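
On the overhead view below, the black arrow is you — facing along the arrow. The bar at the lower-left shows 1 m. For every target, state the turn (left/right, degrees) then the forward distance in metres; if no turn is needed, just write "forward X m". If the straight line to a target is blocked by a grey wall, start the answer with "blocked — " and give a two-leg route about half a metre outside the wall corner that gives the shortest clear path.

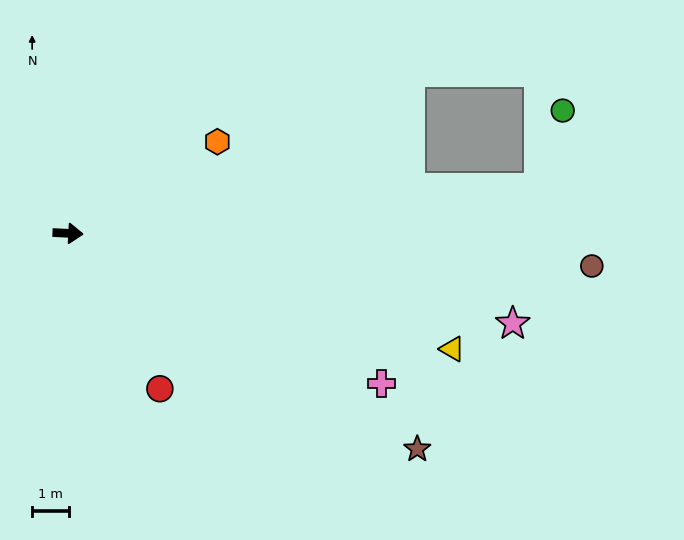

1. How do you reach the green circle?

blocked — turn left 8°, forward 13.0 m, then turn left 68°, forward 2.2 m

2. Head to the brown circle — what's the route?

forward 14.4 m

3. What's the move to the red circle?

turn right 56°, forward 5.0 m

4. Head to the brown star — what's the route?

turn right 29°, forward 11.3 m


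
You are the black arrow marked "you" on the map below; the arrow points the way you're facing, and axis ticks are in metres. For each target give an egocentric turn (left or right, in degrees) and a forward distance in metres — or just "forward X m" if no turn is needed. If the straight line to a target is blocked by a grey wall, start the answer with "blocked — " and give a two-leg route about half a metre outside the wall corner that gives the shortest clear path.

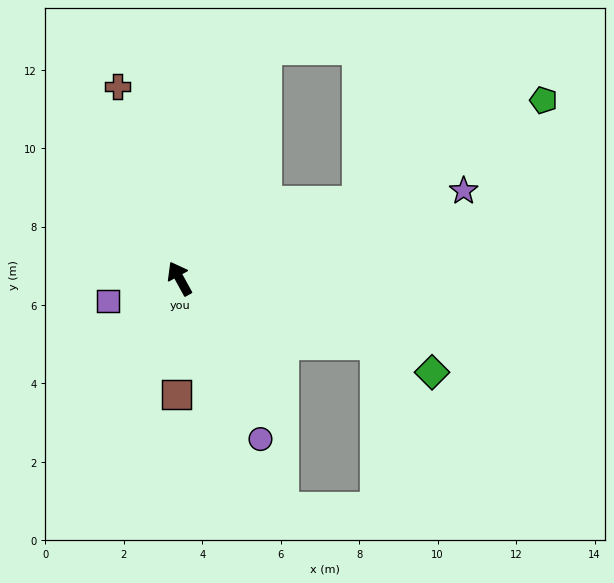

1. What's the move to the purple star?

turn right 102°, forward 7.6 m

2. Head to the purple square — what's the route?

turn left 79°, forward 1.9 m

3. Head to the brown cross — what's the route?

turn right 11°, forward 5.1 m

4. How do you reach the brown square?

turn left 150°, forward 3.0 m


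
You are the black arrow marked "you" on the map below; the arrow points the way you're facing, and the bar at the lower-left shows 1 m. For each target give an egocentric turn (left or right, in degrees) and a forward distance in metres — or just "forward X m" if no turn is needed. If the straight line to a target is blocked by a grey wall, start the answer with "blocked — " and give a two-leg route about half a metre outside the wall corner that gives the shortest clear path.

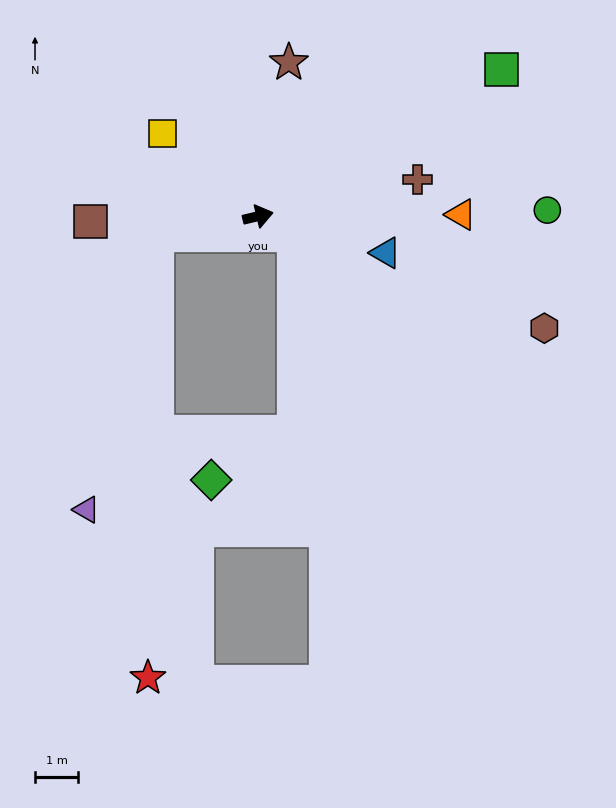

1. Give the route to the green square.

turn left 18°, forward 6.6 m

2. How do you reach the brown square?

turn left 168°, forward 3.9 m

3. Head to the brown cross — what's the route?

forward 3.8 m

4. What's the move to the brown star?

turn left 65°, forward 3.6 m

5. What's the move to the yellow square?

turn left 126°, forward 2.9 m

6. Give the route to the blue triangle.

turn right 29°, forward 3.1 m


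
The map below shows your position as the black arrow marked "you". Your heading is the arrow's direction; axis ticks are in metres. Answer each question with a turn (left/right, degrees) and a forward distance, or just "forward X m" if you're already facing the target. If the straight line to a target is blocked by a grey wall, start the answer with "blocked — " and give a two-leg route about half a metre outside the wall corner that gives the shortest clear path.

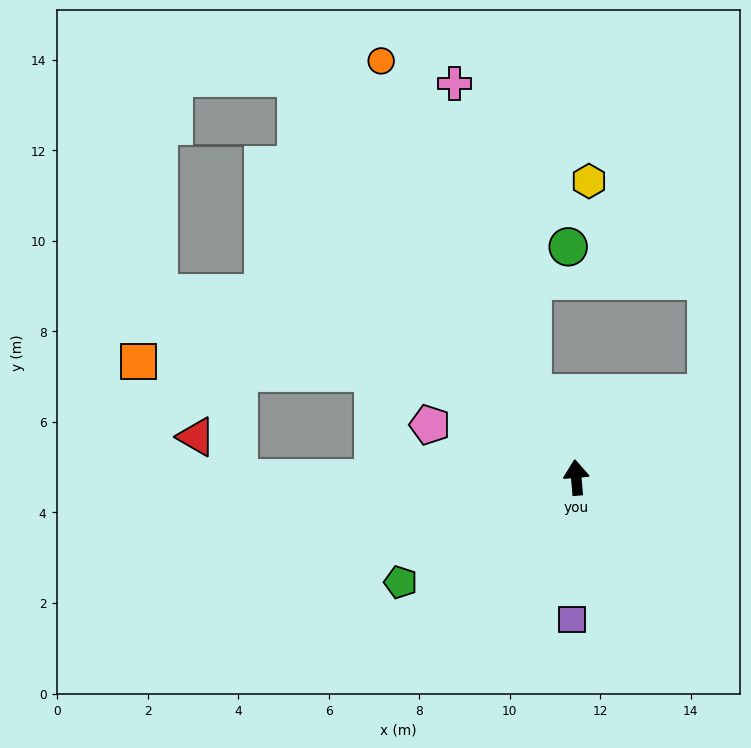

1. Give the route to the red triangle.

blocked — turn left 85°, forward 7.5 m, then turn right 44°, forward 1.3 m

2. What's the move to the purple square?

turn left 174°, forward 3.1 m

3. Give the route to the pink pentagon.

turn left 65°, forward 3.4 m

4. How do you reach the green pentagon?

turn left 116°, forward 4.5 m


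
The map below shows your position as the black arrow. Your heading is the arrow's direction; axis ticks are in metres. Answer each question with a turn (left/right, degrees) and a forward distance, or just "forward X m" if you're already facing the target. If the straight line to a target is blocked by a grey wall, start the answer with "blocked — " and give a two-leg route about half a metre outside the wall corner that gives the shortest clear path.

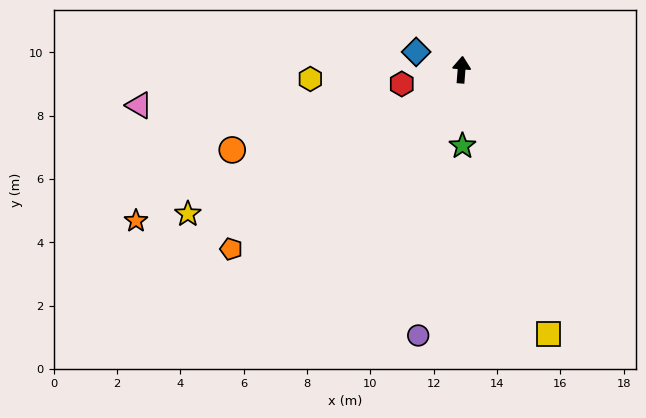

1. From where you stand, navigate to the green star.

turn right 175°, forward 2.4 m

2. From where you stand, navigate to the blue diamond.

turn left 73°, forward 1.5 m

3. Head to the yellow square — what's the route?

turn right 157°, forward 8.8 m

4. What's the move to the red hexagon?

turn left 108°, forward 1.9 m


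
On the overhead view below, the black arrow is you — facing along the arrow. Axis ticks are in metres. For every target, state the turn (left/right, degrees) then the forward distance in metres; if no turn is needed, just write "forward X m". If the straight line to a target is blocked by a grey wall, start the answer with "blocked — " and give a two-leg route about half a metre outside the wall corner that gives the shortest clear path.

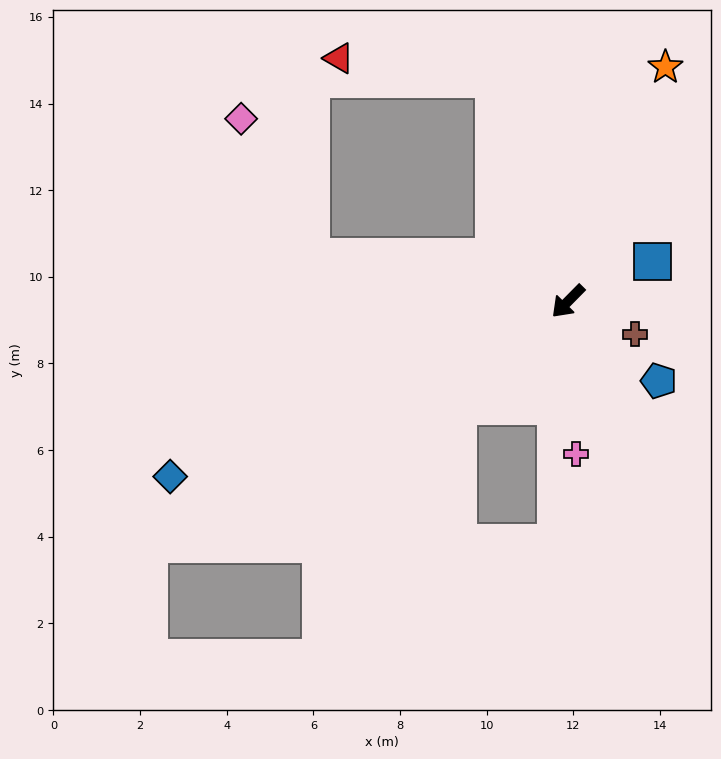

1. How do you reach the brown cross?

turn left 108°, forward 1.7 m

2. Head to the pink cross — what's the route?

turn left 48°, forward 3.5 m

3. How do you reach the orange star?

turn right 158°, forward 5.9 m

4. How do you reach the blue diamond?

turn right 22°, forward 10.0 m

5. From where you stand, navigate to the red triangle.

blocked — turn right 117°, forward 5.4 m, then turn left 64°, forward 3.6 m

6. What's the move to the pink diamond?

blocked — turn right 55°, forward 6.0 m, then turn right 53°, forward 3.6 m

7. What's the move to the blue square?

turn left 160°, forward 2.2 m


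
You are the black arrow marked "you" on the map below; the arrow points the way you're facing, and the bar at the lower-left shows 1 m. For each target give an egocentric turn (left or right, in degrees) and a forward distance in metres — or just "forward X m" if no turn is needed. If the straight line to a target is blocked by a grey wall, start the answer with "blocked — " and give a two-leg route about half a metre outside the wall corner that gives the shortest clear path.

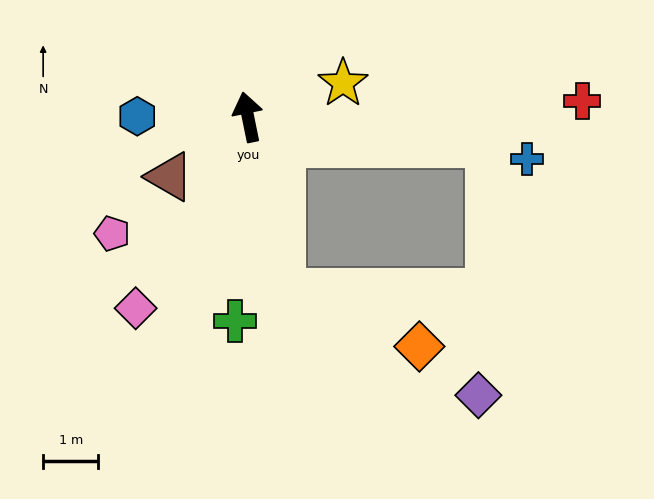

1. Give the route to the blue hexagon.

turn left 78°, forward 2.0 m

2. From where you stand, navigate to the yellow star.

turn right 82°, forward 1.8 m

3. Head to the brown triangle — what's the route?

turn left 116°, forward 1.8 m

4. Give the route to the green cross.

turn left 165°, forward 3.7 m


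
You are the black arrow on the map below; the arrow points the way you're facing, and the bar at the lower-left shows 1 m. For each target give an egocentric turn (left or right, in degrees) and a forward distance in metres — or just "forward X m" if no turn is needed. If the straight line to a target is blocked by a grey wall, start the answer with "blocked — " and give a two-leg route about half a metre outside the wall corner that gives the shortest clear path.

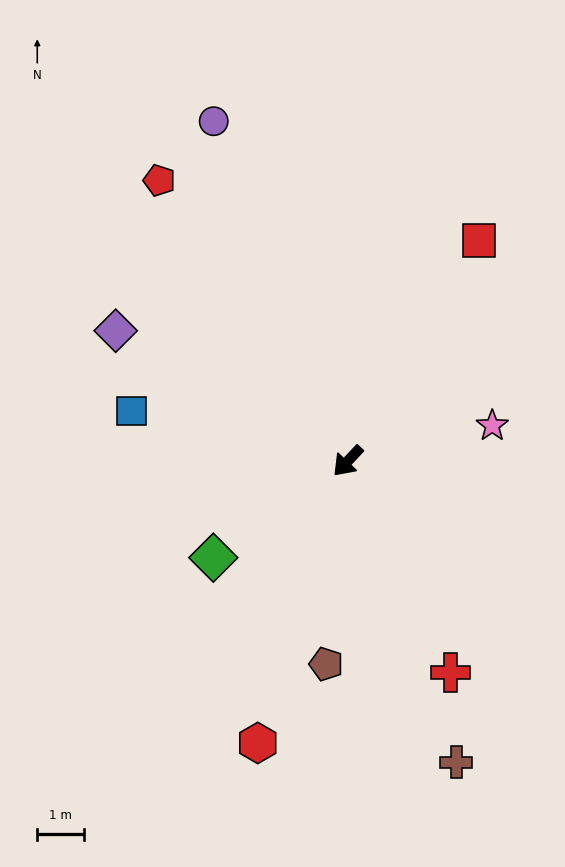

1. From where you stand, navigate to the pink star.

turn left 147°, forward 3.2 m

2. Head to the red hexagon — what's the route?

turn left 25°, forward 6.4 m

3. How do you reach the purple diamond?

turn right 76°, forward 5.8 m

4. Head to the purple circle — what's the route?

turn right 115°, forward 7.9 m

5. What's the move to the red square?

turn right 168°, forward 5.5 m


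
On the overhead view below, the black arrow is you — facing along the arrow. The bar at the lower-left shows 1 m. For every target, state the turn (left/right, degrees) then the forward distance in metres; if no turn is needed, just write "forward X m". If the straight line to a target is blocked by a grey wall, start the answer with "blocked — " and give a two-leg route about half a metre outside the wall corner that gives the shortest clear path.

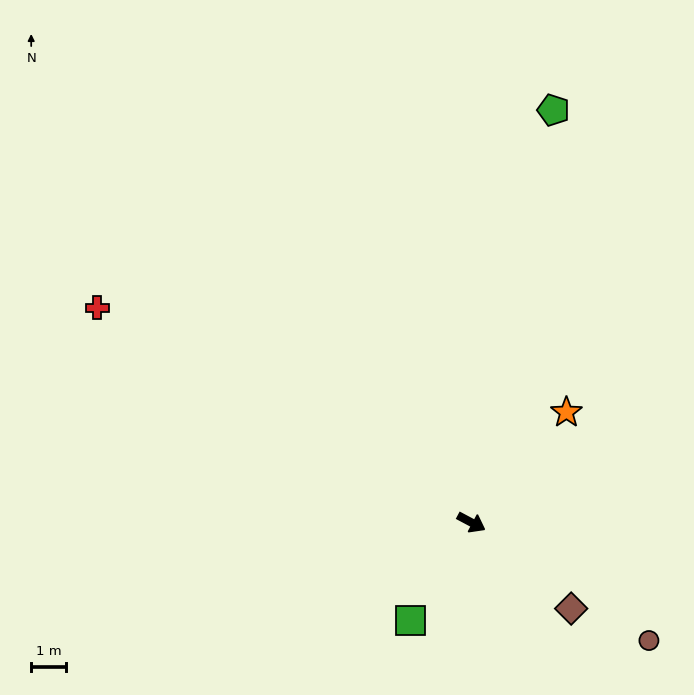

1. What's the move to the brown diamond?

turn right 13°, forward 3.8 m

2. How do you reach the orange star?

turn left 77°, forward 4.2 m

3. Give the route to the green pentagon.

turn left 107°, forward 12.2 m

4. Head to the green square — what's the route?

turn right 94°, forward 3.3 m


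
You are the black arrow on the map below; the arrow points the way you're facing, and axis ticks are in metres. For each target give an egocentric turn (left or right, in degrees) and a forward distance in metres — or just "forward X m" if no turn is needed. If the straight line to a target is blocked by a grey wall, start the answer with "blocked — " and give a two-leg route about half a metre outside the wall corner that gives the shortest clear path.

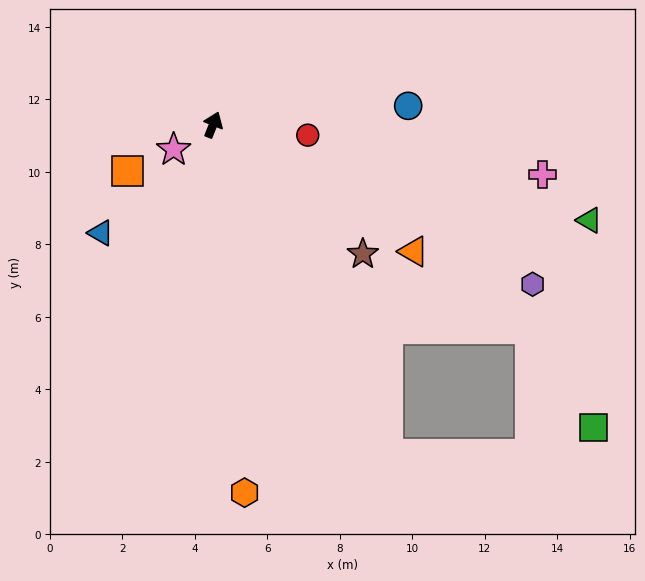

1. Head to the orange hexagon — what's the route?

turn right 153°, forward 10.2 m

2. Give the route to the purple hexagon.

turn right 95°, forward 9.9 m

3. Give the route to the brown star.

turn right 109°, forward 5.5 m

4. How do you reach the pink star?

turn left 144°, forward 1.3 m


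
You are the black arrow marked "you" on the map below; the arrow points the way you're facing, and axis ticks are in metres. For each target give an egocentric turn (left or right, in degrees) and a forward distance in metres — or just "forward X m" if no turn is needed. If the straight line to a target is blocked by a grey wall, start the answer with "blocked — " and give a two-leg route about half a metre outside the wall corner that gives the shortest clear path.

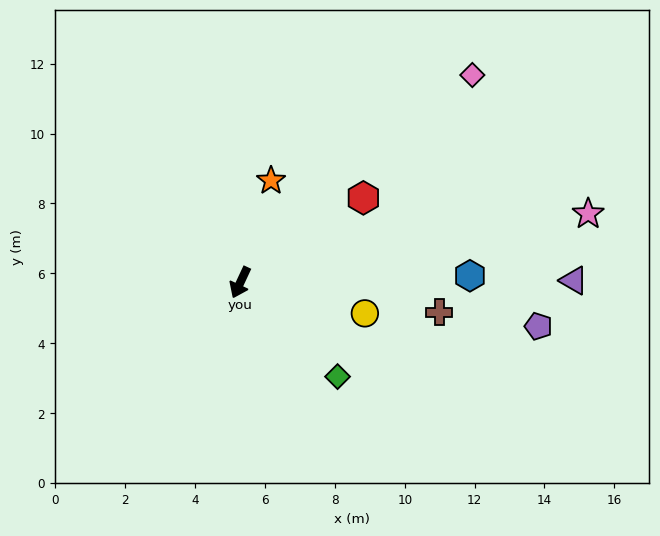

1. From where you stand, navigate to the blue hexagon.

turn left 117°, forward 6.6 m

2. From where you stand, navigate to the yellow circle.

turn left 101°, forward 3.7 m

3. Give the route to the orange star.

turn right 172°, forward 3.0 m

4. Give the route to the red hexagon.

turn left 150°, forward 4.3 m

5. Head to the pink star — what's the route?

turn left 126°, forward 10.2 m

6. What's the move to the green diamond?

turn left 71°, forward 3.9 m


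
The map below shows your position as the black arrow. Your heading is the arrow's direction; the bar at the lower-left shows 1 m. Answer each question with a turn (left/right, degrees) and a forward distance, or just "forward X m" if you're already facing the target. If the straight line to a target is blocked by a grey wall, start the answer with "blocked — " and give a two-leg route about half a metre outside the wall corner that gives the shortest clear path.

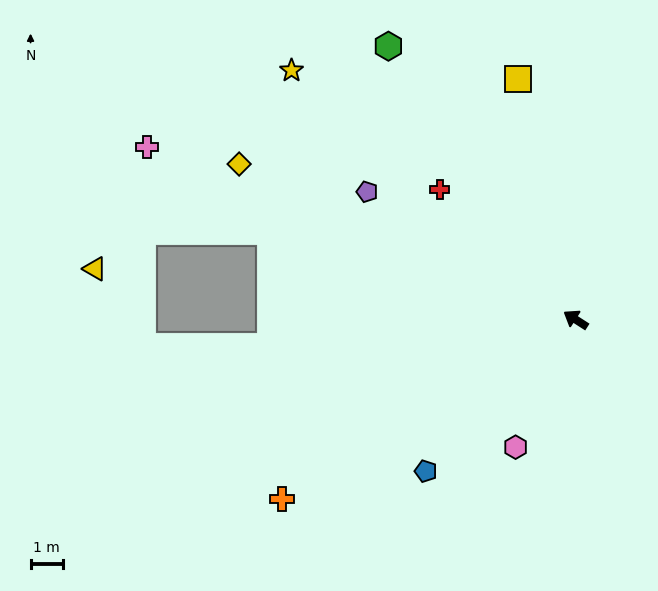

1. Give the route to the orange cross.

turn left 64°, forward 10.6 m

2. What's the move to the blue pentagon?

turn left 78°, forward 6.6 m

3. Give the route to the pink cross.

turn left 11°, forward 14.2 m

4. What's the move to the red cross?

turn right 11°, forward 5.8 m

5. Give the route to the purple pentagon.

forward 7.5 m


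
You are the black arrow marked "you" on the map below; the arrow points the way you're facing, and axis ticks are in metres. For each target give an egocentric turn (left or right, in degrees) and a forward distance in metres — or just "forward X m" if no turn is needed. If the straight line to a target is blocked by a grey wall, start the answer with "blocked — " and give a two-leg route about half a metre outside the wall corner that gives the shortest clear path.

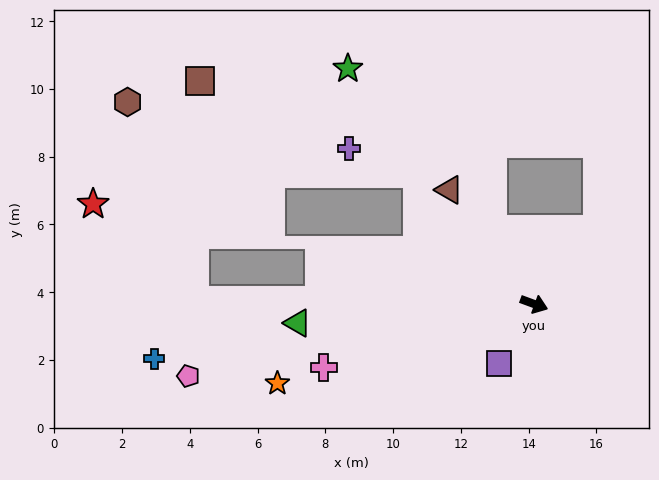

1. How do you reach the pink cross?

turn right 143°, forward 6.5 m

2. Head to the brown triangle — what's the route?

turn left 147°, forward 4.2 m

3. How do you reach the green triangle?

turn right 155°, forward 7.0 m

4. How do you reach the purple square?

turn right 100°, forward 2.0 m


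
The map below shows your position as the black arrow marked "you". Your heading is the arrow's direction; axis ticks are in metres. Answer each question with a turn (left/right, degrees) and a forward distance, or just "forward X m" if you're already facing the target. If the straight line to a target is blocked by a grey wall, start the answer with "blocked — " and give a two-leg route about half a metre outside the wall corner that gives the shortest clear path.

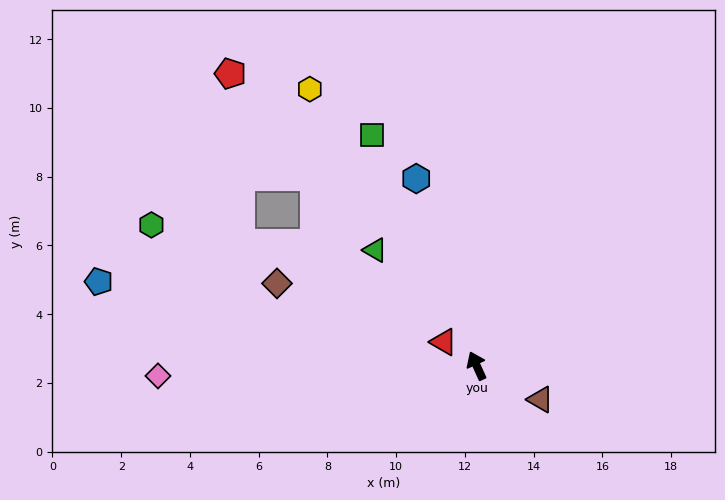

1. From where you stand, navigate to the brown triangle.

turn right 142°, forward 2.1 m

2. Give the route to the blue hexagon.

turn right 6°, forward 5.7 m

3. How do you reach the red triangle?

turn left 30°, forward 1.2 m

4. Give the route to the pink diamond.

turn left 67°, forward 9.3 m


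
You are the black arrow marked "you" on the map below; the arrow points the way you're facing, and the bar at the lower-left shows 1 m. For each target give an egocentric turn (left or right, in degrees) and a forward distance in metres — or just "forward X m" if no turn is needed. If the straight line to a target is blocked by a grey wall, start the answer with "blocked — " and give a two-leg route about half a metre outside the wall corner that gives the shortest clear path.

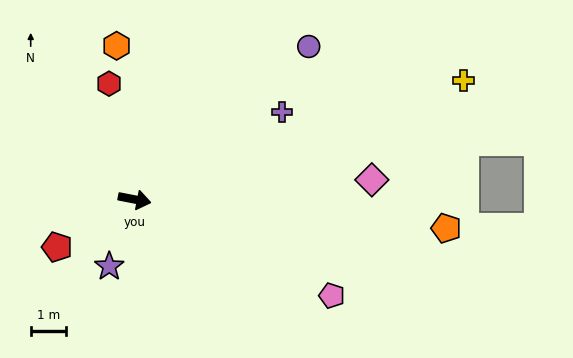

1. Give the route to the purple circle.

turn left 52°, forward 6.6 m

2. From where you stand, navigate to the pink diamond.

turn left 16°, forward 6.8 m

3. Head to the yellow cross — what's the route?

turn left 31°, forward 10.0 m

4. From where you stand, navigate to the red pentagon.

turn right 137°, forward 2.6 m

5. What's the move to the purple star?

turn right 100°, forward 2.0 m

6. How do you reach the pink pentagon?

turn right 15°, forward 6.3 m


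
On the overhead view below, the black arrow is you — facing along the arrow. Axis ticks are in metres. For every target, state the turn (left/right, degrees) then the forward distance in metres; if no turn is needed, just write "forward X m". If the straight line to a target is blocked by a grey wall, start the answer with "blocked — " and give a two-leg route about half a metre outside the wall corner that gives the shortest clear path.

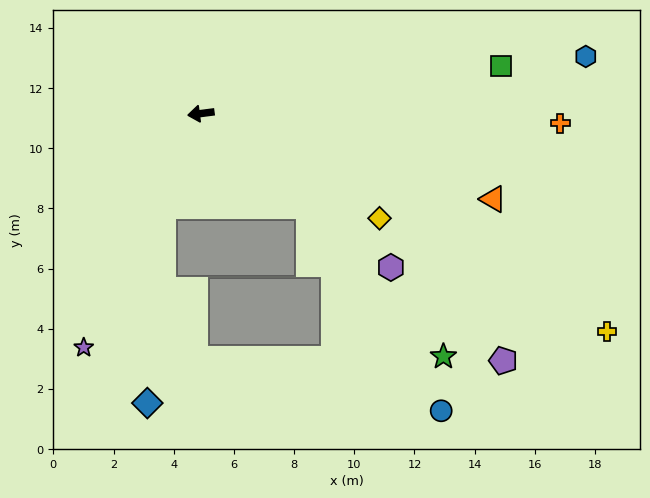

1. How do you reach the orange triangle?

turn left 156°, forward 10.1 m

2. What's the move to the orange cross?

turn left 171°, forward 11.9 m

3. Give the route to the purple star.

turn left 56°, forward 8.7 m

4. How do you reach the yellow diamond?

turn left 142°, forward 6.9 m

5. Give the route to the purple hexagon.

turn left 134°, forward 8.1 m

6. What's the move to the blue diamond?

blocked — turn left 61°, forward 3.3 m, then turn left 17°, forward 6.6 m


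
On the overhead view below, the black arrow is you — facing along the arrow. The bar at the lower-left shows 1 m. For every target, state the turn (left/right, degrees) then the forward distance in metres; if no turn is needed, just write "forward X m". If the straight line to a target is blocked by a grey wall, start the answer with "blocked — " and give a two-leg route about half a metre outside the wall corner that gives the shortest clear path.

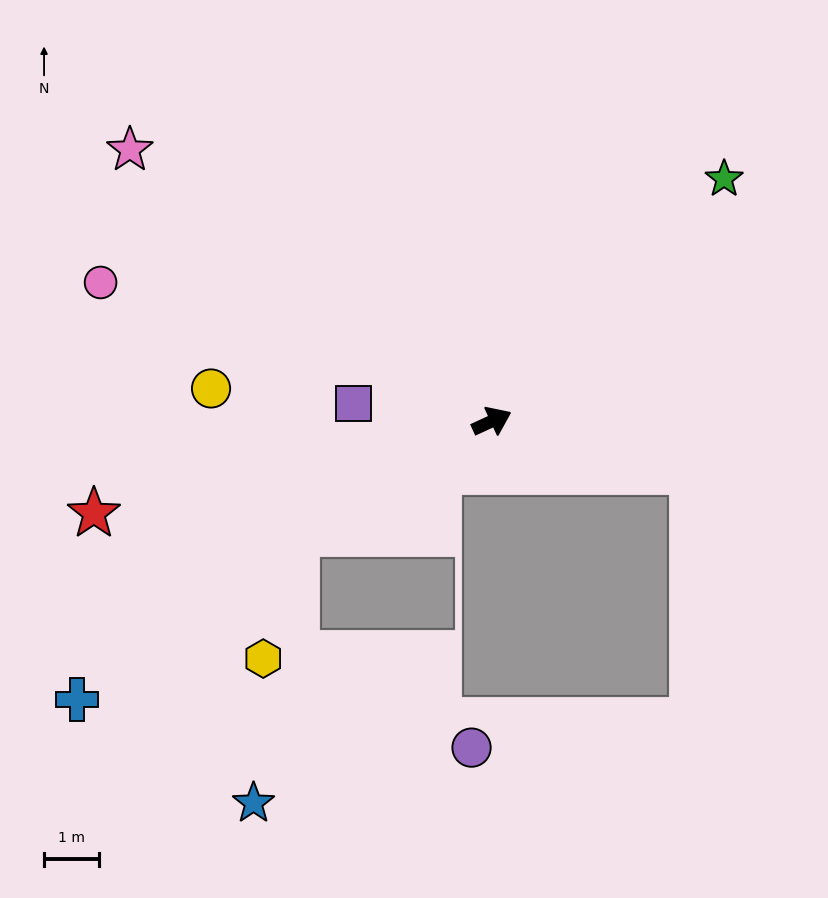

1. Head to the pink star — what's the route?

turn left 118°, forward 8.3 m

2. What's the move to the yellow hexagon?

blocked — turn right 175°, forward 4.1 m, then turn left 46°, forward 2.4 m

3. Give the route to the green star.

turn left 21°, forward 6.1 m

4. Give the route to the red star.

turn left 168°, forward 7.5 m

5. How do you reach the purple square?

turn left 148°, forward 2.5 m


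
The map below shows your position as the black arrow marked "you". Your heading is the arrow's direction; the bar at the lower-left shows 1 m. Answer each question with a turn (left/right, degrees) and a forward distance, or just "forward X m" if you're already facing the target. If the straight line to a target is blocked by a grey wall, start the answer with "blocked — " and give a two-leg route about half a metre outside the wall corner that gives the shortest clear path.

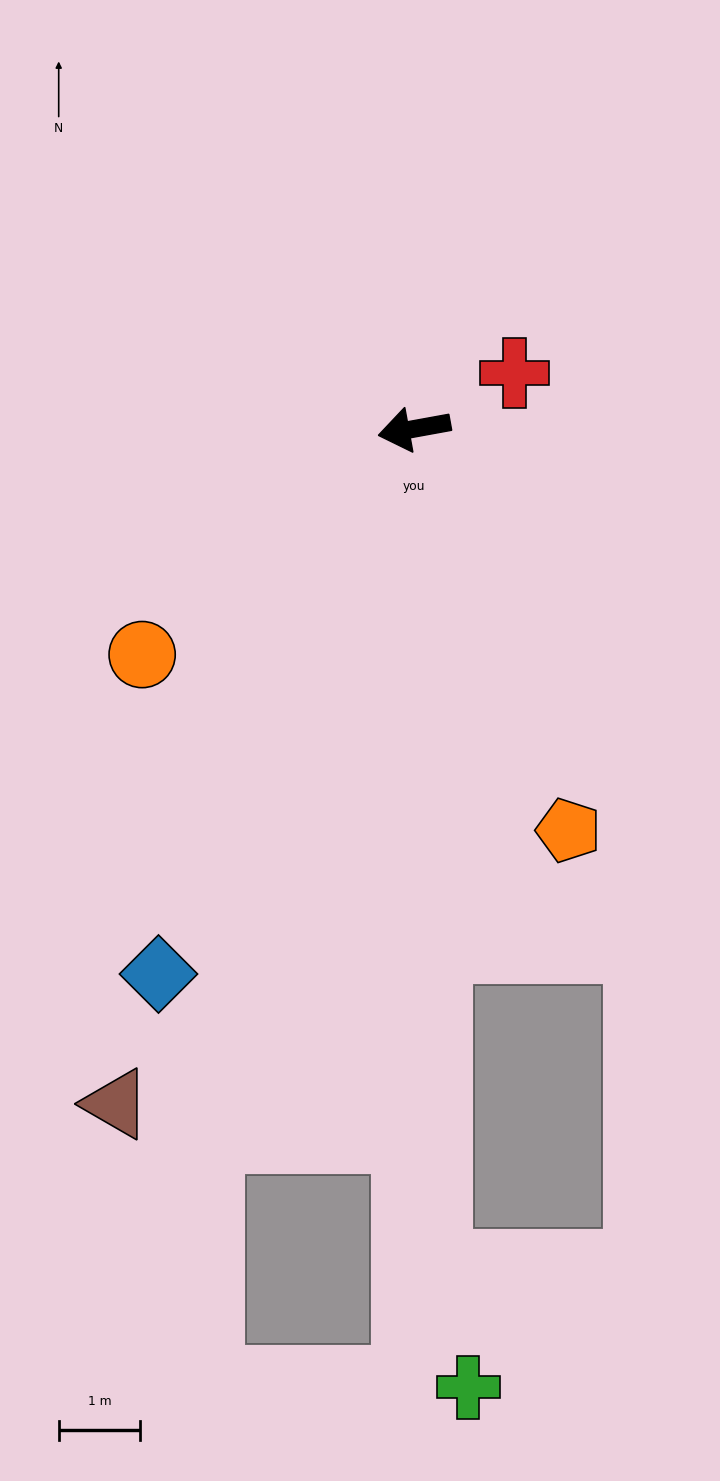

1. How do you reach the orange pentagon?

turn left 101°, forward 5.3 m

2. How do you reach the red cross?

turn right 161°, forward 1.4 m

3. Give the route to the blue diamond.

turn left 55°, forward 7.4 m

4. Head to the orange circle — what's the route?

turn left 29°, forward 4.3 m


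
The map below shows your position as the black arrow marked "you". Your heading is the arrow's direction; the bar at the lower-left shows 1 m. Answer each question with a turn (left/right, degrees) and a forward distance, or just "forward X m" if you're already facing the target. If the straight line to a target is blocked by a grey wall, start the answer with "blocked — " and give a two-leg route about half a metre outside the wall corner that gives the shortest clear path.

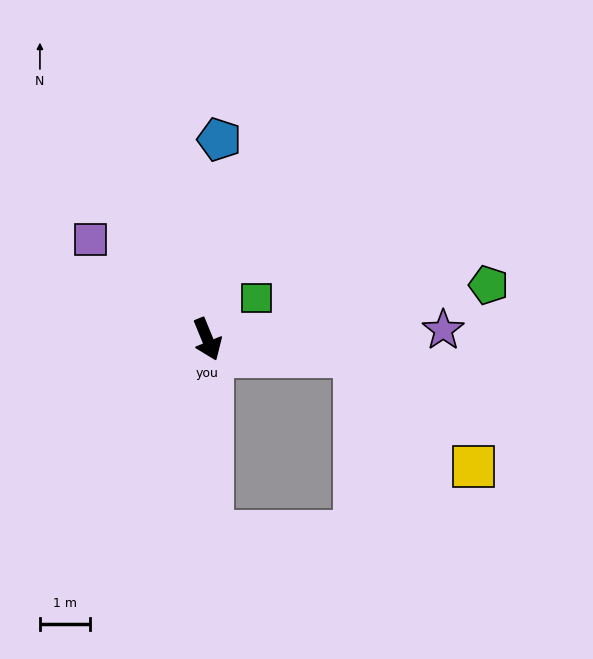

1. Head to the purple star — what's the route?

turn left 70°, forward 4.7 m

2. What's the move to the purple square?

turn right 153°, forward 3.1 m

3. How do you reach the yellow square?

blocked — turn left 61°, forward 3.0 m, then turn right 36°, forward 3.2 m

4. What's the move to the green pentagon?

turn left 79°, forward 5.7 m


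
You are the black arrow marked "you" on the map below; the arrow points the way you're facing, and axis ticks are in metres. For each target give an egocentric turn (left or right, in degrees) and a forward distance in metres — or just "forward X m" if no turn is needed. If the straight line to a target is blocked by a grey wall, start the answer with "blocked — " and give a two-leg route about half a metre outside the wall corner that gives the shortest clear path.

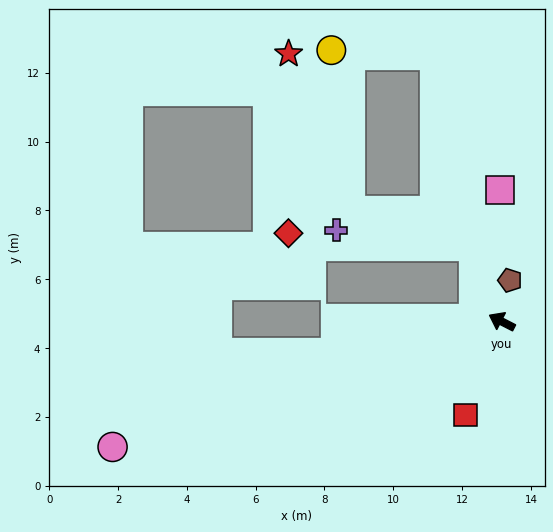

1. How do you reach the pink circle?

turn left 45°, forward 11.9 m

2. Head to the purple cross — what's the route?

blocked — turn right 42°, forward 2.3 m, then turn left 62°, forward 4.0 m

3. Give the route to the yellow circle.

blocked — turn right 49°, forward 8.0 m, then turn left 73°, forward 3.0 m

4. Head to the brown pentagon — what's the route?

turn right 74°, forward 1.2 m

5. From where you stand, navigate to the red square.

turn left 96°, forward 2.9 m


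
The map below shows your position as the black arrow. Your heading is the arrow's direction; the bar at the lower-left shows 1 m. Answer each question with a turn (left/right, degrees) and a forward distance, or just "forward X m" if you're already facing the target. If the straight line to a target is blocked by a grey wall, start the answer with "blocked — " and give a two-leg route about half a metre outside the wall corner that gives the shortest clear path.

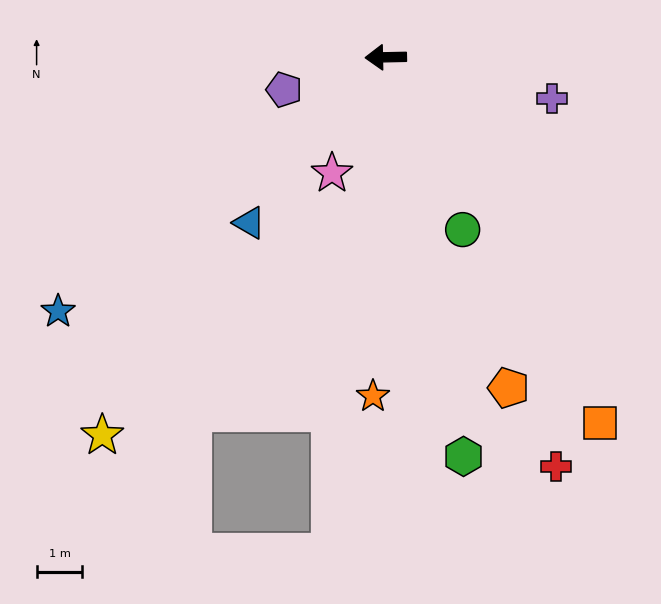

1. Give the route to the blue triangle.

turn left 49°, forward 4.7 m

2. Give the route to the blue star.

turn left 37°, forward 9.0 m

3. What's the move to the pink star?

turn left 64°, forward 2.8 m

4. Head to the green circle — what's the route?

turn left 113°, forward 4.1 m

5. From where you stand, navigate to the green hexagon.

turn left 100°, forward 8.9 m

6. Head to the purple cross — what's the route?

turn left 165°, forward 3.7 m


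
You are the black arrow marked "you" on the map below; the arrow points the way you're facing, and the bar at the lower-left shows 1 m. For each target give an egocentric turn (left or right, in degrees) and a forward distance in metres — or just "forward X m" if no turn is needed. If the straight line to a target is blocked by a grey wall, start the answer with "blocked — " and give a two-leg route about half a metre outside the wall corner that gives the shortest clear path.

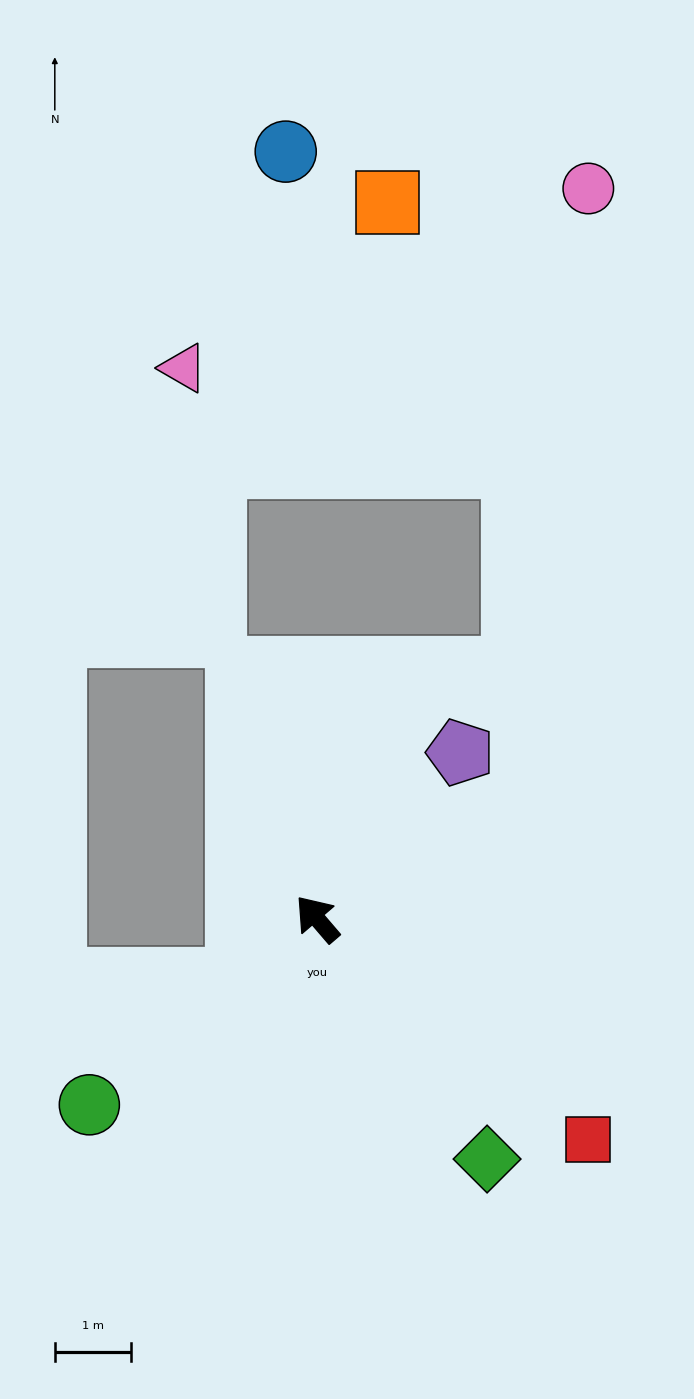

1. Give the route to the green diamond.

turn left 175°, forward 3.9 m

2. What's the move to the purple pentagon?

turn right 81°, forward 2.9 m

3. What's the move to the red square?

turn right 170°, forward 4.6 m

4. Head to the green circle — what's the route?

turn left 89°, forward 3.9 m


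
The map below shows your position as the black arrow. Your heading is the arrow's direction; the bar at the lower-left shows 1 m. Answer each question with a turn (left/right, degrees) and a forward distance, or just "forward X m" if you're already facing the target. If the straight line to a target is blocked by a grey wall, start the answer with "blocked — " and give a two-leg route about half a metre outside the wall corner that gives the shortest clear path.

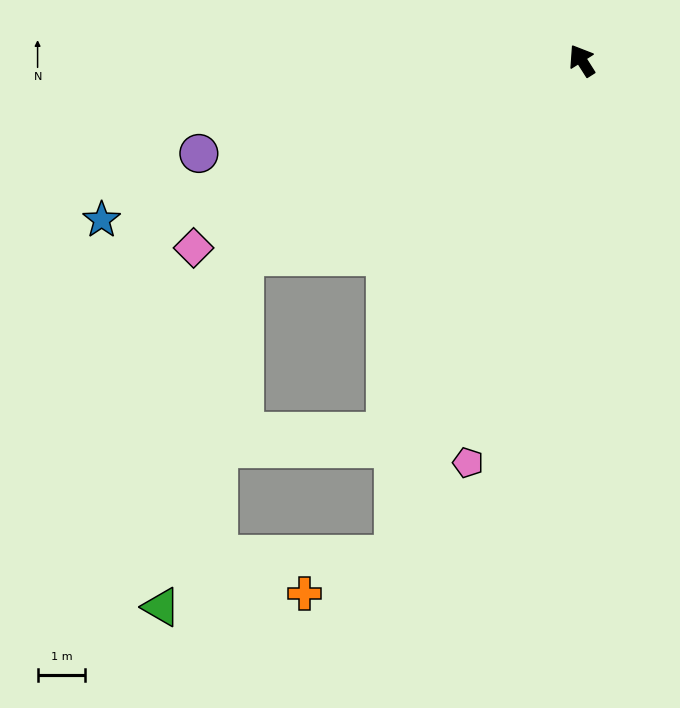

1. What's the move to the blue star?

turn left 76°, forward 10.6 m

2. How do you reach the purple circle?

turn left 71°, forward 8.3 m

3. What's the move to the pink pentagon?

turn left 132°, forward 8.8 m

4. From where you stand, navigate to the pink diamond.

turn left 83°, forward 9.1 m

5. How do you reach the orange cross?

blocked — turn left 127°, forward 11.1 m, then turn right 46°, forward 2.1 m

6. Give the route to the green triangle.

blocked — turn left 88°, forward 8.2 m, then turn left 46°, forward 7.6 m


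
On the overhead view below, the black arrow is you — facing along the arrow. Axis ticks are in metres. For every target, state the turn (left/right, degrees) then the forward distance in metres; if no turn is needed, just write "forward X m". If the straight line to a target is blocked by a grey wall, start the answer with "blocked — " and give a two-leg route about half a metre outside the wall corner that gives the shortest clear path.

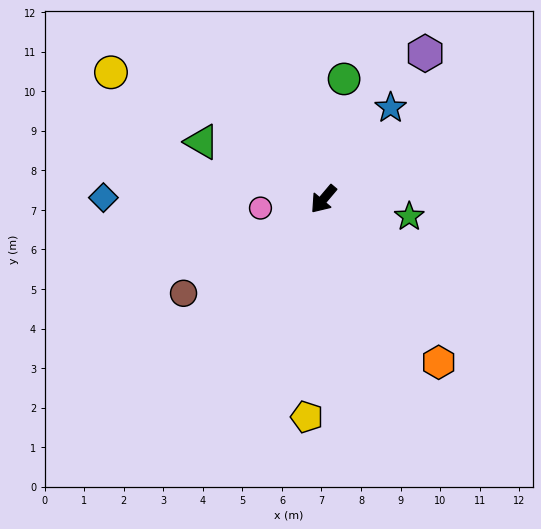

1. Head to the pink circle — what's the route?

turn right 42°, forward 1.6 m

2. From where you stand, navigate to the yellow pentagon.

turn left 36°, forward 5.5 m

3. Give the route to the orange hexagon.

turn left 75°, forward 5.1 m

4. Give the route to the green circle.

turn right 150°, forward 3.1 m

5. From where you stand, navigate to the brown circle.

turn right 16°, forward 4.3 m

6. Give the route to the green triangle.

turn right 75°, forward 3.4 m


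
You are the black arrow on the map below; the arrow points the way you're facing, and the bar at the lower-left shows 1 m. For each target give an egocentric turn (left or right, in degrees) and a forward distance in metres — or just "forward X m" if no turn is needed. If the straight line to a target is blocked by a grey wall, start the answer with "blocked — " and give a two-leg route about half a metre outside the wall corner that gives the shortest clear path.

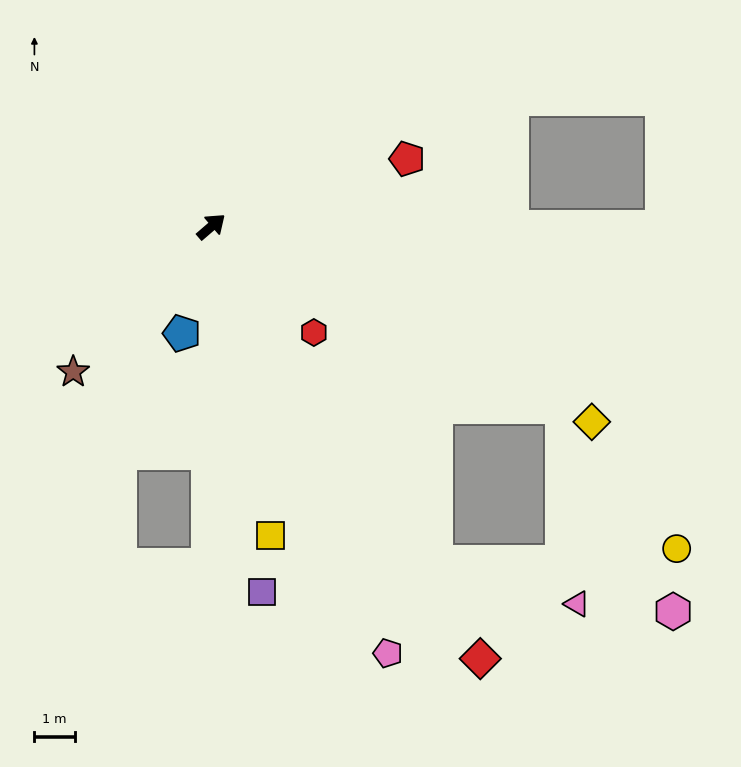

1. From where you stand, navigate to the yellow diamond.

turn right 68°, forward 10.6 m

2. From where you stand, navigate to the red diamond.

turn right 99°, forward 12.6 m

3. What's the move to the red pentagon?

turn right 22°, forward 5.1 m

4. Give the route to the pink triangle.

blocked — turn right 97°, forward 10.0 m, then turn left 40°, forward 3.7 m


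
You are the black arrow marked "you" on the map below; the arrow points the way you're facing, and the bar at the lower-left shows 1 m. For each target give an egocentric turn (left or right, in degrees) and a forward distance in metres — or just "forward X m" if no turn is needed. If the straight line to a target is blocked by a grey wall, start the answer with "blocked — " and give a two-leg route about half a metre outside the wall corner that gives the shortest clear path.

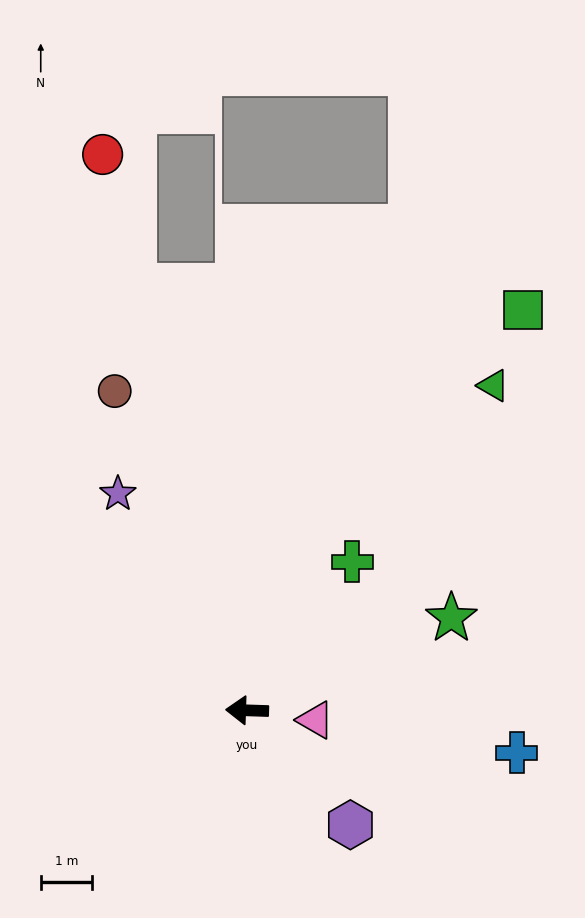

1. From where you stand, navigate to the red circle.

turn right 74°, forward 11.1 m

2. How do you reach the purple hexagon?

turn left 134°, forward 3.0 m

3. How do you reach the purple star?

turn right 57°, forward 4.9 m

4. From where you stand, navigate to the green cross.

turn right 123°, forward 3.5 m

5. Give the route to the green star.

turn right 154°, forward 4.3 m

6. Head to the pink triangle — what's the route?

turn left 174°, forward 1.3 m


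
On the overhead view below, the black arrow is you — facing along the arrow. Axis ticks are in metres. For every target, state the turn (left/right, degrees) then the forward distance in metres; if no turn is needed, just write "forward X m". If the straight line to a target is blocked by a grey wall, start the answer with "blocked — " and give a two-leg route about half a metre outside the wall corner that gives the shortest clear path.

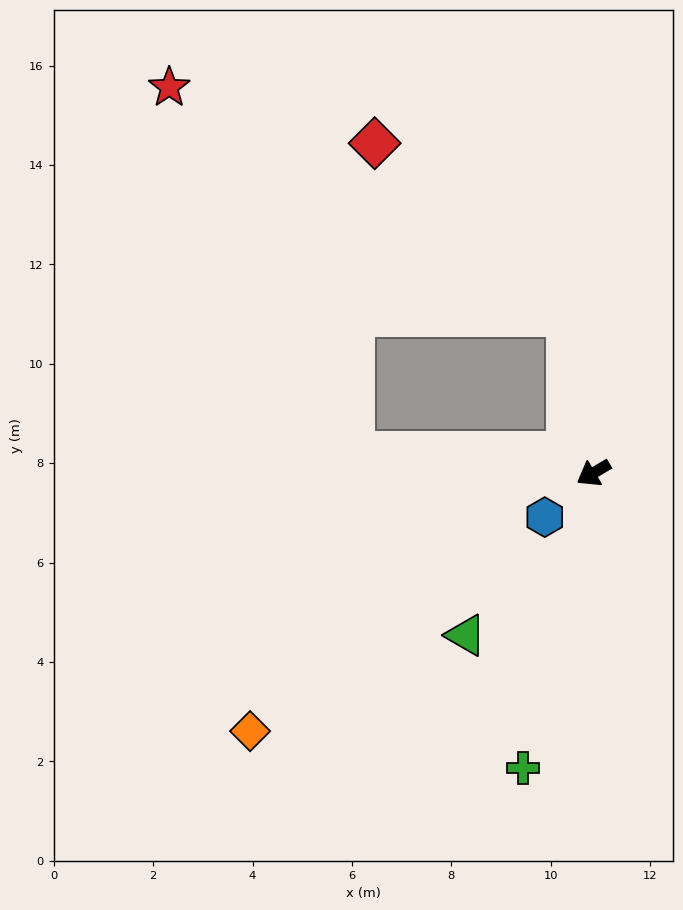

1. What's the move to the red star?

blocked — turn right 111°, forward 3.2 m, then turn left 51°, forward 9.2 m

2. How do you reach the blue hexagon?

turn left 12°, forward 1.3 m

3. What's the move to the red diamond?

blocked — turn right 111°, forward 3.2 m, then turn left 38°, forward 5.2 m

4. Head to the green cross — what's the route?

turn left 46°, forward 6.1 m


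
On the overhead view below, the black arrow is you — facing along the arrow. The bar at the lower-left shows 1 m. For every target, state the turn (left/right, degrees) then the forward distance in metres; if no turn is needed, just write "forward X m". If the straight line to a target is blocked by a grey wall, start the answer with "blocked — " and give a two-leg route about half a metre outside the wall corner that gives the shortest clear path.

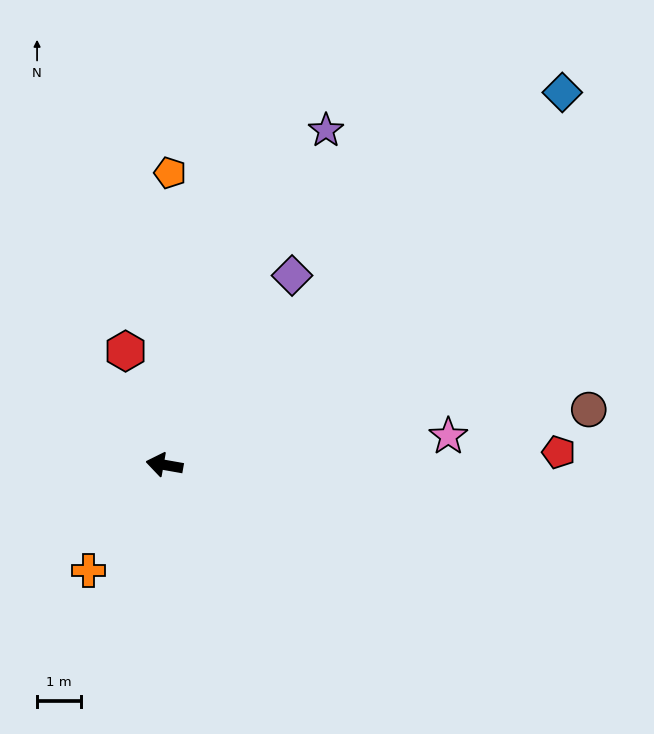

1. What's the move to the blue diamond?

turn right 127°, forward 12.4 m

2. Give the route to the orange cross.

turn left 64°, forward 3.0 m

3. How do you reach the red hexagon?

turn right 61°, forward 2.7 m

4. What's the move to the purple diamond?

turn right 114°, forward 5.2 m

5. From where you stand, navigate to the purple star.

turn right 106°, forward 8.4 m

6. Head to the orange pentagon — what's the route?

turn right 81°, forward 6.6 m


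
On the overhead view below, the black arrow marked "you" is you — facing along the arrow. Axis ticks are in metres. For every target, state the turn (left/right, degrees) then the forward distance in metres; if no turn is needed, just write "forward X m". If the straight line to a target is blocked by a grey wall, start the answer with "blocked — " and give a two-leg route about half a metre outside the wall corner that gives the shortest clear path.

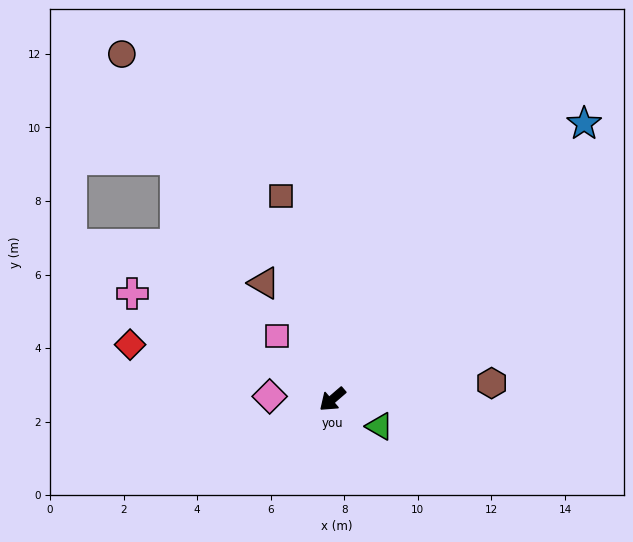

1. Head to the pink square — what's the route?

turn right 90°, forward 2.3 m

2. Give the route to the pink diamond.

turn right 43°, forward 1.7 m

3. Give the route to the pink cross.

turn right 69°, forward 6.2 m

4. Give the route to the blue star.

turn right 173°, forward 10.1 m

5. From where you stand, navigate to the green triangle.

turn left 109°, forward 1.5 m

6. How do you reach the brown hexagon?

turn left 145°, forward 4.4 m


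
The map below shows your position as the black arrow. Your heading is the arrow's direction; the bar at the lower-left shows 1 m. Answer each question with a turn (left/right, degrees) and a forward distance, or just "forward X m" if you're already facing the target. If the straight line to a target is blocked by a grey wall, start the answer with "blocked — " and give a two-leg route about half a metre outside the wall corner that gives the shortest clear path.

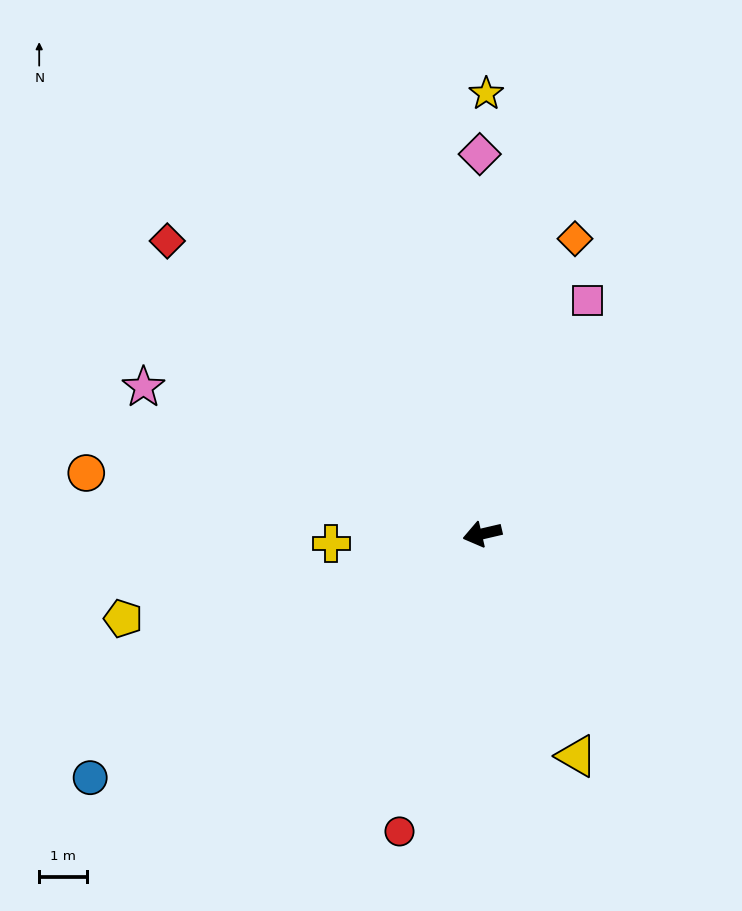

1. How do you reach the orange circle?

turn right 22°, forward 8.5 m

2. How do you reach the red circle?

turn left 61°, forward 6.5 m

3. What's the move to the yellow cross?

turn right 9°, forward 3.2 m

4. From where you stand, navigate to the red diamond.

turn right 56°, forward 9.1 m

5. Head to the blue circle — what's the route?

turn left 19°, forward 9.8 m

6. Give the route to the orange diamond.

turn right 121°, forward 6.5 m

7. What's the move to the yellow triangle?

turn left 100°, forward 5.1 m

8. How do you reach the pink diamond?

turn right 103°, forward 8.0 m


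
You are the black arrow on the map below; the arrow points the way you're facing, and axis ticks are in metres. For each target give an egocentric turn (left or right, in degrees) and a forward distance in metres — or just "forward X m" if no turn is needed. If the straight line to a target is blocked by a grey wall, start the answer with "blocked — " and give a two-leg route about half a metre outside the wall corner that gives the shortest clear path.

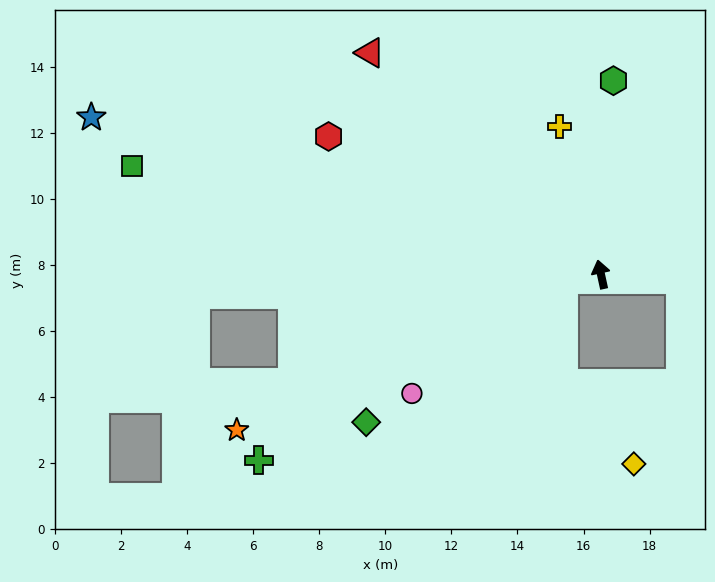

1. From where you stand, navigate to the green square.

turn left 65°, forward 14.6 m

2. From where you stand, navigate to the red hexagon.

turn left 51°, forward 9.2 m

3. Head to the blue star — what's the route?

turn left 61°, forward 16.1 m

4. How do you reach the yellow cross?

turn left 3°, forward 4.6 m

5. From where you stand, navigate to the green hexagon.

turn right 16°, forward 5.9 m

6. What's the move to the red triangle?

turn left 34°, forward 9.7 m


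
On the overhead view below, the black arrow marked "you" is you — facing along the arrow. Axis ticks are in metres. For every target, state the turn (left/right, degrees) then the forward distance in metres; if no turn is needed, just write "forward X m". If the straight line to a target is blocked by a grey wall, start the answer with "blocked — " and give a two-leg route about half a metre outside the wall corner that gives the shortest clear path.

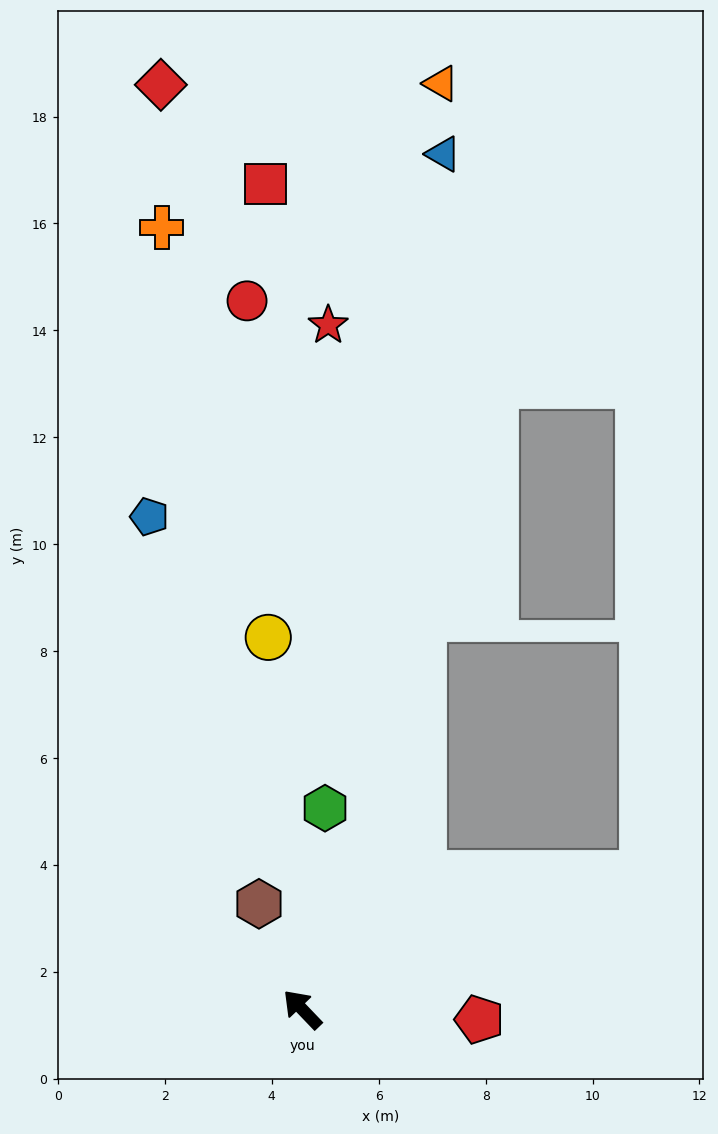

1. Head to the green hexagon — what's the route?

turn right 50°, forward 3.8 m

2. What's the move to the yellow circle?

turn right 39°, forward 7.0 m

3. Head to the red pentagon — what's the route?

turn right 137°, forward 3.3 m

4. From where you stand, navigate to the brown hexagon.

turn right 21°, forward 2.1 m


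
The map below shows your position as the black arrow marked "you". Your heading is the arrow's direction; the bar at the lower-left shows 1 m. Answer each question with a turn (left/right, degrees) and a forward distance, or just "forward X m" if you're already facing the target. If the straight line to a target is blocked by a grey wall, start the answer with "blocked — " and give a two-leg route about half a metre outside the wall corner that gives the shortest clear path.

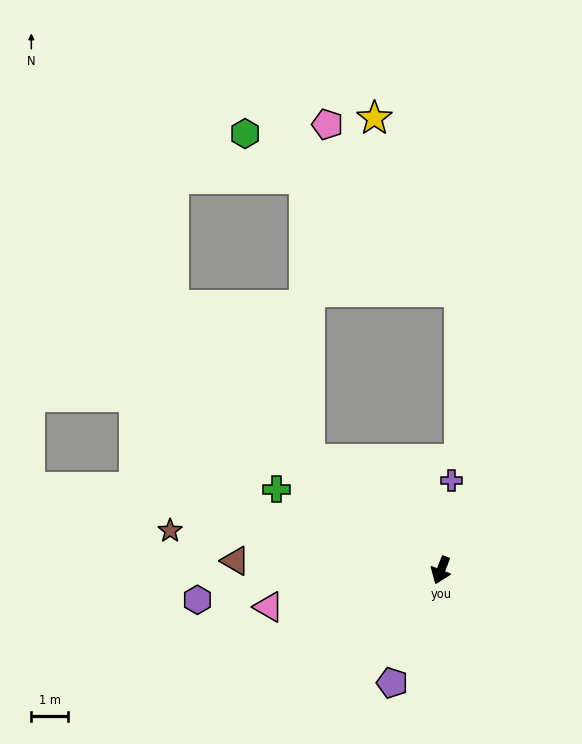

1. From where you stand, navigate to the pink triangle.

turn right 57°, forward 4.8 m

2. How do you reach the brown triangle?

turn right 71°, forward 5.6 m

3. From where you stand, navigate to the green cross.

turn right 95°, forward 5.0 m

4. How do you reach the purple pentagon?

turn right 2°, forward 3.3 m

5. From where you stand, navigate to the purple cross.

turn right 165°, forward 2.5 m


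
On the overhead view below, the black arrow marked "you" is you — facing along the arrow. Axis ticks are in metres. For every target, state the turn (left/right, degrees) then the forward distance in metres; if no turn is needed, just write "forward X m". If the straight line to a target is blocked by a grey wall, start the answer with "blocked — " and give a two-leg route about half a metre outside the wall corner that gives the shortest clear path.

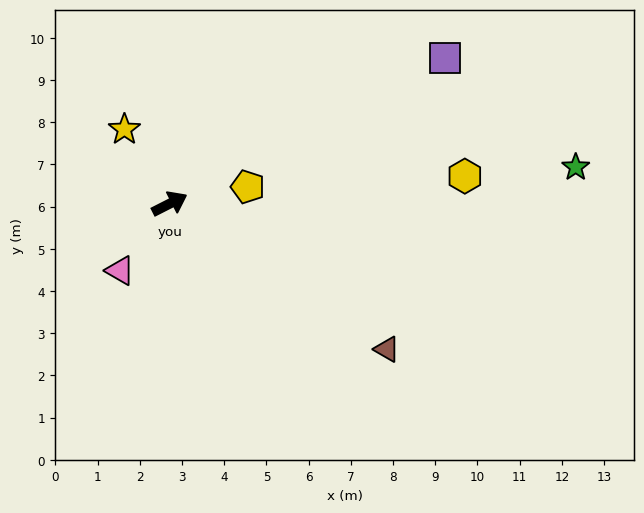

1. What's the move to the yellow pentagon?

turn right 15°, forward 1.9 m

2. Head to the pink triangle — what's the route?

turn right 154°, forward 2.0 m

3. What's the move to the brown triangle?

turn right 61°, forward 6.2 m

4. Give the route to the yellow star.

turn left 94°, forward 2.1 m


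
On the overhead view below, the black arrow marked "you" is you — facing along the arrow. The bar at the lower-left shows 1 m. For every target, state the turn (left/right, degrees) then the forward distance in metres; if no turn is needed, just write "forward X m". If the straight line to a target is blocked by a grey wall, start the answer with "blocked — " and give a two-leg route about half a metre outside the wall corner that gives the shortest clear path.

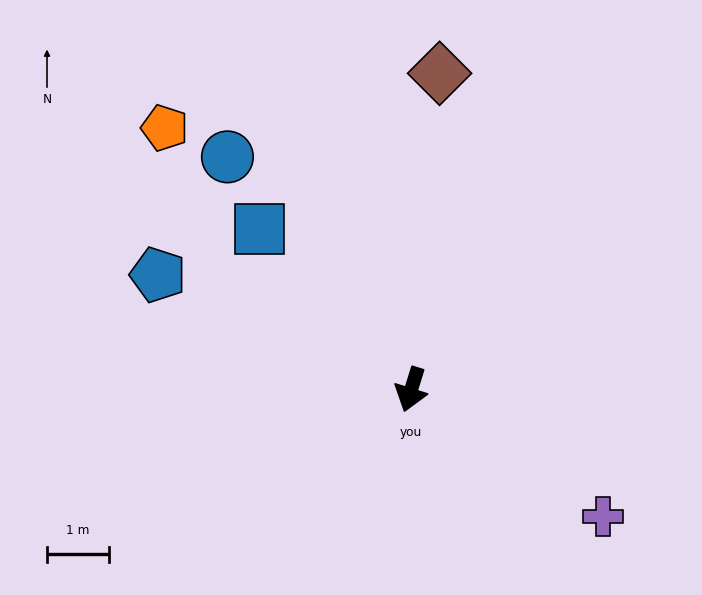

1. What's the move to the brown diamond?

turn right 168°, forward 5.1 m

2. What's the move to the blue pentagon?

turn right 97°, forward 4.5 m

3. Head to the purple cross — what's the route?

turn left 74°, forward 3.7 m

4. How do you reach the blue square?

turn right 119°, forward 3.6 m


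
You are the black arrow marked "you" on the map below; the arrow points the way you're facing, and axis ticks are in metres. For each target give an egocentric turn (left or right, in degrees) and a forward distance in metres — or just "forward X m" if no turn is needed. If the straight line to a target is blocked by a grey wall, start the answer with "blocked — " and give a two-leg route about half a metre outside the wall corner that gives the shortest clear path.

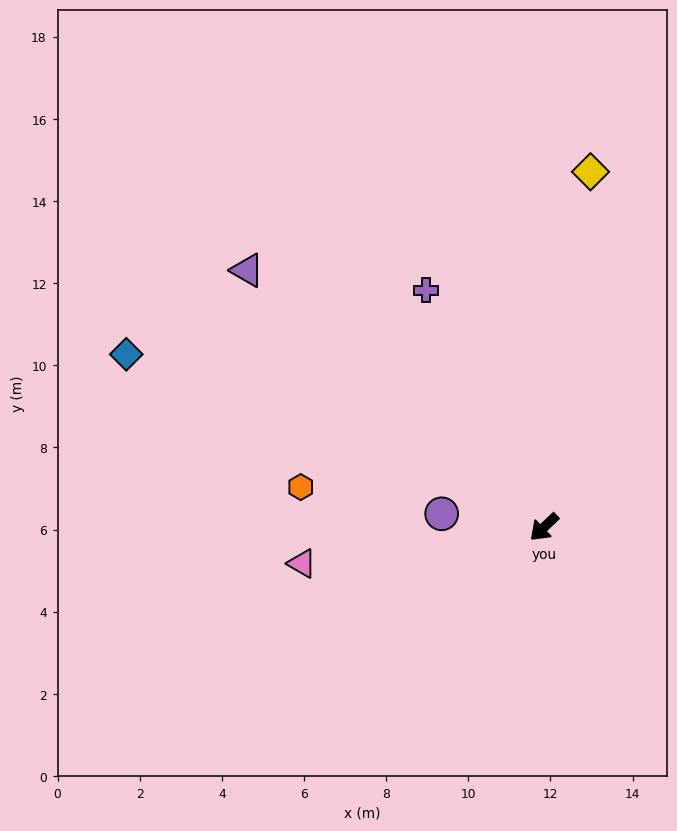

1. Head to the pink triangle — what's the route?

turn right 35°, forward 6.0 m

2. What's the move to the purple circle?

turn right 51°, forward 2.5 m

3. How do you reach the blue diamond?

turn right 66°, forward 11.0 m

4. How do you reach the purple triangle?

turn right 85°, forward 9.6 m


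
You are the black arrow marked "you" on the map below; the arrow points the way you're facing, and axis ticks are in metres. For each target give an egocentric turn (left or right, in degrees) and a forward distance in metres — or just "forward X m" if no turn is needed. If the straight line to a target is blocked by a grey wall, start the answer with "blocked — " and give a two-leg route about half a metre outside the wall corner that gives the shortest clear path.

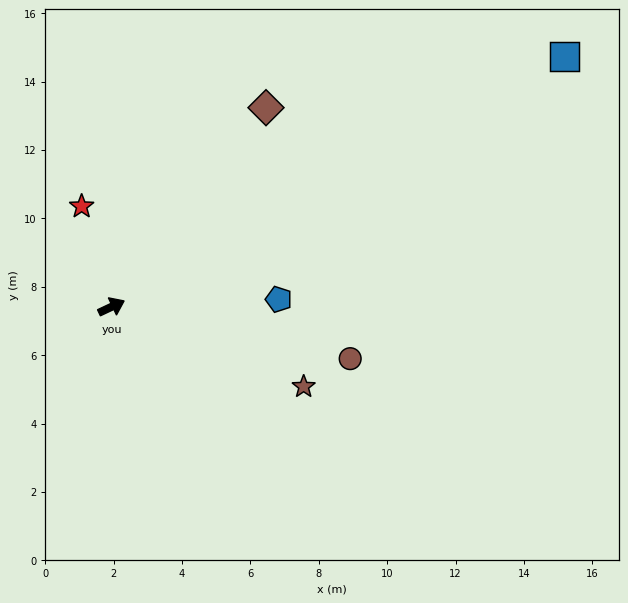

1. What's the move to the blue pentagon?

turn right 23°, forward 4.9 m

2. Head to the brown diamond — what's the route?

turn left 27°, forward 7.4 m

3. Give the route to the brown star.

turn right 48°, forward 6.1 m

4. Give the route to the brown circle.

turn right 37°, forward 7.1 m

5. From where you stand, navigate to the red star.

turn left 81°, forward 3.1 m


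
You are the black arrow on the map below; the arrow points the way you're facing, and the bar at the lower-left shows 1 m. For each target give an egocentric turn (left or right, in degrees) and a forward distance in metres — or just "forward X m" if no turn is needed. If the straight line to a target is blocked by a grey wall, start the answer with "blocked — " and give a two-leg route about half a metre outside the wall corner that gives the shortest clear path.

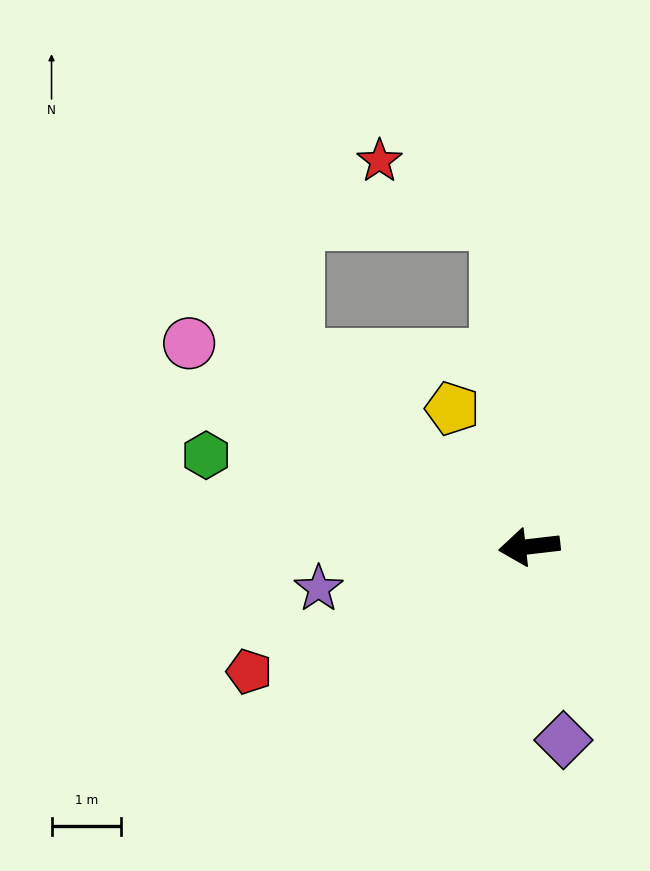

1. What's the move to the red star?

blocked — turn right 91°, forward 4.7 m, then turn left 58°, forward 1.9 m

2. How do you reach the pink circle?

turn right 37°, forward 5.7 m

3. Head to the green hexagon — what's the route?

turn right 22°, forward 4.8 m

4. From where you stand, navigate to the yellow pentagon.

turn right 67°, forward 2.3 m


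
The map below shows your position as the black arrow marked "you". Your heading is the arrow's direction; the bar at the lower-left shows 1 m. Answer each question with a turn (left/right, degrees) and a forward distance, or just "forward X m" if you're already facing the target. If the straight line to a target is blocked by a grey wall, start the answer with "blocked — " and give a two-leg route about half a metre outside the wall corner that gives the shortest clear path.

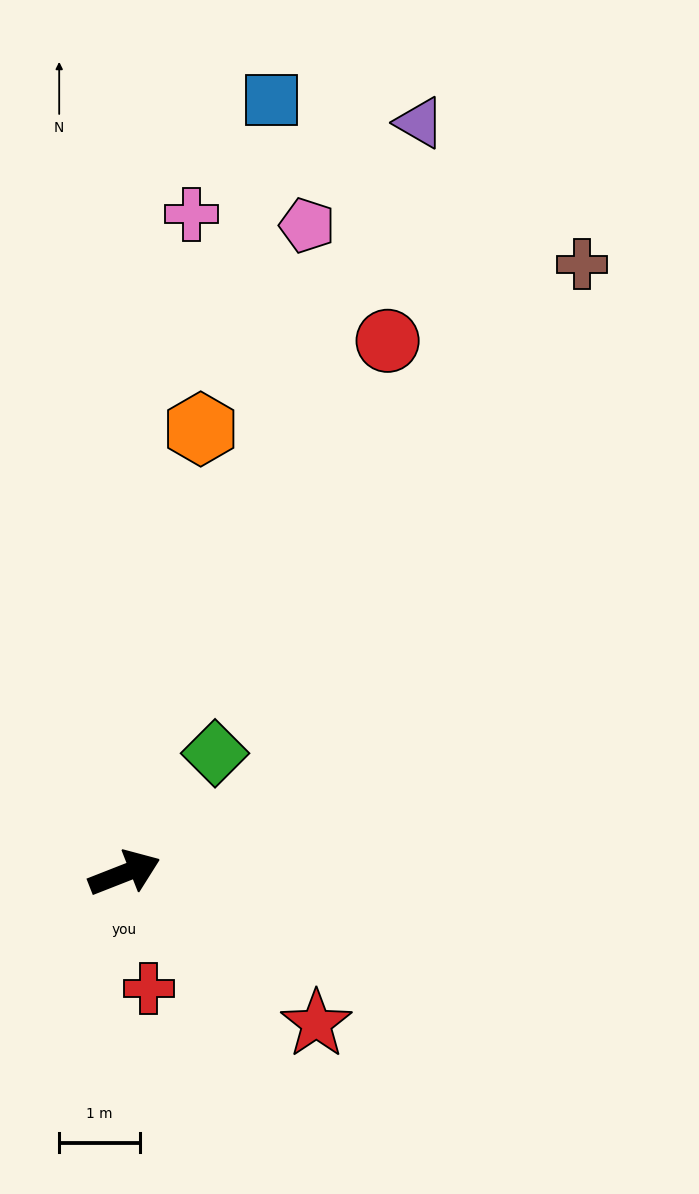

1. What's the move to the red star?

turn right 60°, forward 3.0 m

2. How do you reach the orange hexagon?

turn left 59°, forward 5.6 m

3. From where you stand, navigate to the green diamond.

turn left 32°, forward 1.9 m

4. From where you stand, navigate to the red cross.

turn right 100°, forward 1.5 m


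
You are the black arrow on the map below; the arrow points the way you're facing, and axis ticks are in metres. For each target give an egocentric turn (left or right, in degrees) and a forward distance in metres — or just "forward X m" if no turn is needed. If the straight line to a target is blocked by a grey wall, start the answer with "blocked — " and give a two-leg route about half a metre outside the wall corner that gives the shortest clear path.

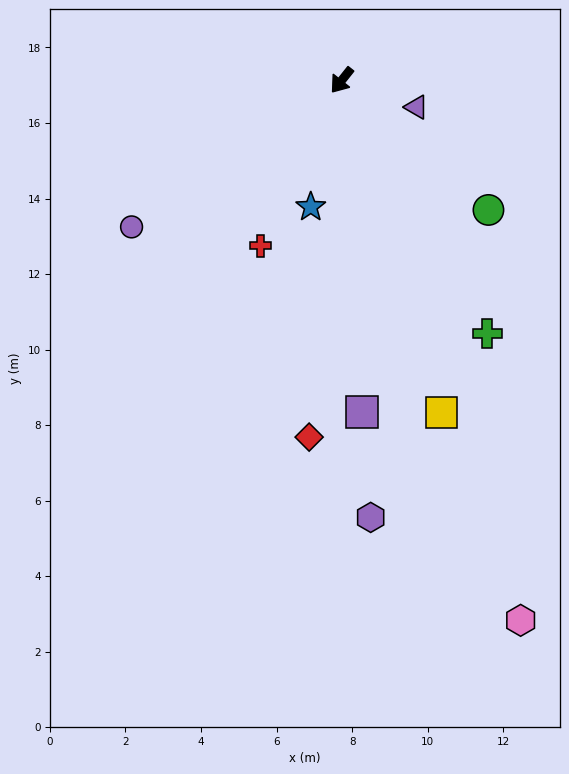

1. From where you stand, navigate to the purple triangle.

turn left 109°, forward 2.1 m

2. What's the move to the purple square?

turn left 42°, forward 8.8 m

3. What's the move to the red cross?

turn left 12°, forward 4.9 m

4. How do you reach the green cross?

turn left 68°, forward 7.7 m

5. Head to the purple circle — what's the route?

turn right 17°, forward 6.8 m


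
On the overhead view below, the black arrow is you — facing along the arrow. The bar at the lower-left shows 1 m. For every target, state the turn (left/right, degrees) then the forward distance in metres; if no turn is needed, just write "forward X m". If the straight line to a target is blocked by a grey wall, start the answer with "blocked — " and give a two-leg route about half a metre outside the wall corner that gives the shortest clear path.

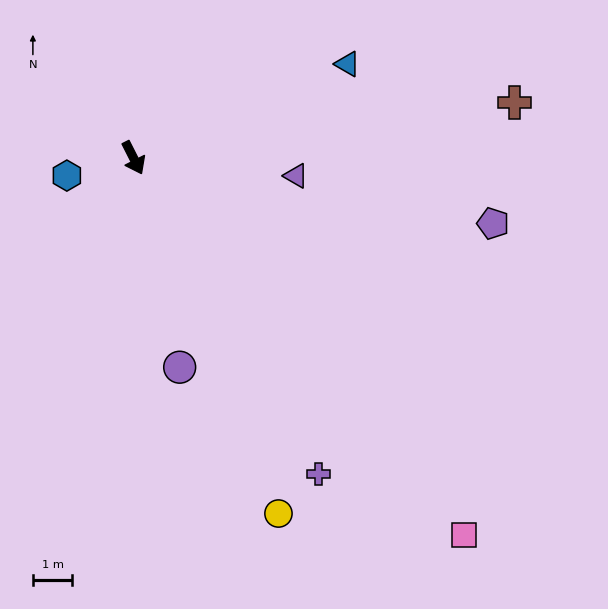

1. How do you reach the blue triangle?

turn left 87°, forward 5.9 m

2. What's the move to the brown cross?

turn left 71°, forward 9.7 m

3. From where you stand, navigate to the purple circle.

turn right 14°, forward 5.4 m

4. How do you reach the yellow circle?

turn right 5°, forward 9.7 m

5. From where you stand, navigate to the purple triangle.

turn left 57°, forward 4.1 m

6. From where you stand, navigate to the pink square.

turn left 14°, forward 12.7 m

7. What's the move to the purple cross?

turn left 3°, forward 9.3 m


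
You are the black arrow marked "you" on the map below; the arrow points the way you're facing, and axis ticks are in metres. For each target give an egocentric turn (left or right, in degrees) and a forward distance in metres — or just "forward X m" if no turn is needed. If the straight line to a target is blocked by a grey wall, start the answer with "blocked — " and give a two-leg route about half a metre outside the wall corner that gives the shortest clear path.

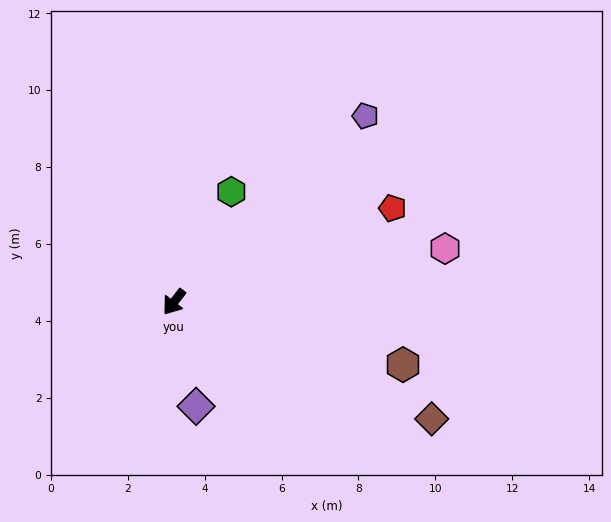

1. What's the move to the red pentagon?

turn left 151°, forward 6.2 m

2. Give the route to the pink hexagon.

turn left 139°, forward 7.2 m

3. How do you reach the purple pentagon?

turn left 172°, forward 6.9 m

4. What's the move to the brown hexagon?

turn left 112°, forward 6.2 m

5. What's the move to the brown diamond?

turn left 103°, forward 7.4 m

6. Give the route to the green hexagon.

turn right 170°, forward 3.2 m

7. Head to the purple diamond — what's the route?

turn left 49°, forward 2.8 m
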